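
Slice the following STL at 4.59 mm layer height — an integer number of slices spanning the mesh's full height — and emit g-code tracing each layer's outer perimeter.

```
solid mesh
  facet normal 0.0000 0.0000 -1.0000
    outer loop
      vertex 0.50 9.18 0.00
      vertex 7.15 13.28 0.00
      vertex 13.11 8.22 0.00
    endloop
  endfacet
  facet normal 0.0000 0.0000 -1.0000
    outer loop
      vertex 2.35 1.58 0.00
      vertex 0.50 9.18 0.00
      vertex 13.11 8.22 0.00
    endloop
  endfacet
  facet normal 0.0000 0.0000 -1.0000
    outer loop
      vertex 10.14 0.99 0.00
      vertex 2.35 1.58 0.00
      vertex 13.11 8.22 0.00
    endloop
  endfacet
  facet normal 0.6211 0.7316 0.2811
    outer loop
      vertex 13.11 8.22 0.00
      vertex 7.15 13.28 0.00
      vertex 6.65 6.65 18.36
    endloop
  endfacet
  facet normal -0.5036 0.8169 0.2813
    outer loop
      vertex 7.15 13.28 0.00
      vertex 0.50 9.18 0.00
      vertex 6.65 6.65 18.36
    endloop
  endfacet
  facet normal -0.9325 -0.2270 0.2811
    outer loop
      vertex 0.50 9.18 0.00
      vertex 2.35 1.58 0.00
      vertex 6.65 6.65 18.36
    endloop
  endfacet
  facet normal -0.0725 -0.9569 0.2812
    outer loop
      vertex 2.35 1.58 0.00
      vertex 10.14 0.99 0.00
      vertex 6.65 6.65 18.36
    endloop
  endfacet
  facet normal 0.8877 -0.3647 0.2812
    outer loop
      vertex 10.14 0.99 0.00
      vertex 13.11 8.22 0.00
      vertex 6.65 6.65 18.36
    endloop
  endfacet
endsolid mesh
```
; perimeter-only toolpath
G21 ; units = mm
G90 ; absolute positioning
G28 ; home
; layer 1
G0 Z4.59
G0 X11.49 Y7.83
G1 X7.03 Y11.62
G1 X2.04 Y8.55
G1 X3.43 Y2.85
G1 X9.27 Y2.41
G1 X11.49 Y7.83
; layer 2
G0 Z9.18
G0 X9.88 Y7.44
G1 X6.90 Y9.96
G1 X3.58 Y7.92
G1 X4.50 Y4.12
G1 X8.39 Y3.82
G1 X9.88 Y7.44
; layer 3
G0 Z13.77
G0 X8.27 Y7.04
G1 X6.78 Y8.31
G1 X5.11 Y7.28
G1 X5.58 Y5.38
G1 X7.52 Y5.24
G1 X8.27 Y7.04
M2 ; end

The solid is a regular 5-sided pyramid, base circumscribed radius ≈ 6.65 mm, apex at z ≈ 18.4 mm. Slicing at Δz = 4.59 mm — 4 equal slices spanning the solid's height, so layer i sits at z = i·h/4 — gives 3 non-empty perimeters. Each is a 5-segment closed polygon; G0 lifts to the layer z and rapids to the start vertex, then G1 traces the edges. The cross-section shrinks linearly with z (the slice at the apex is degenerate and omitted).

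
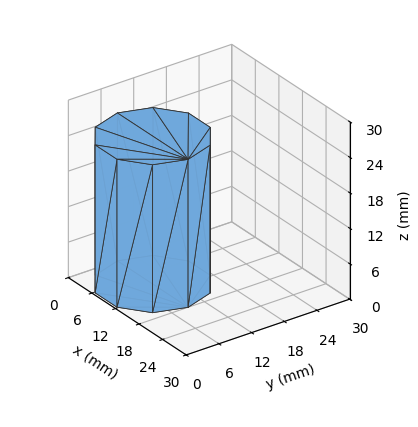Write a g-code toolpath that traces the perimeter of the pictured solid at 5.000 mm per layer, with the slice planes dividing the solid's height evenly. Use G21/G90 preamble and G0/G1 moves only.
Reading the render: the shape is a regular 10-sided prism (a cylinder approximated with 10 flat sides), circumscribed radius ≈ 9 mm, height ≈ 25 mm (dimensions read to the nearest mm from the axis ticks). For the g-code, the solid's height is divided into equal slices at the stated Δz and each level perimeter traced with G1 moves after a G0 lift.

; perimeter-only toolpath
G21 ; units = mm
G90 ; absolute positioning
G28 ; home
; layer 1
G0 Z5.000
G0 X18.000 Y9.000
G1 X16.281 Y14.290
G1 X11.781 Y17.560
G1 X6.219 Y17.560
G1 X1.719 Y14.290
G1 X0.000 Y9.000
G1 X1.719 Y3.710
G1 X6.219 Y0.440
G1 X11.781 Y0.440
G1 X16.281 Y3.710
G1 X18.000 Y9.000
; layer 2
G0 Z10.000
G0 X18.000 Y9.000
G1 X16.281 Y14.290
G1 X11.781 Y17.560
G1 X6.219 Y17.560
G1 X1.719 Y14.290
G1 X0.000 Y9.000
G1 X1.719 Y3.710
G1 X6.219 Y0.440
G1 X11.781 Y0.440
G1 X16.281 Y3.710
G1 X18.000 Y9.000
; layer 3
G0 Z15.000
G0 X18.000 Y9.000
G1 X16.281 Y14.290
G1 X11.781 Y17.560
G1 X6.219 Y17.560
G1 X1.719 Y14.290
G1 X0.000 Y9.000
G1 X1.719 Y3.710
G1 X6.219 Y0.440
G1 X11.781 Y0.440
G1 X16.281 Y3.710
G1 X18.000 Y9.000
; layer 4
G0 Z20.000
G0 X18.000 Y9.000
G1 X16.281 Y14.290
G1 X11.781 Y17.560
G1 X6.219 Y17.560
G1 X1.719 Y14.290
G1 X0.000 Y9.000
G1 X1.719 Y3.710
G1 X6.219 Y0.440
G1 X11.781 Y0.440
G1 X16.281 Y3.710
G1 X18.000 Y9.000
; layer 5
G0 Z25.000
G0 X18.000 Y9.000
G1 X16.281 Y14.290
G1 X11.781 Y17.560
G1 X6.219 Y17.560
G1 X1.719 Y14.290
G1 X0.000 Y9.000
G1 X1.719 Y3.710
G1 X6.219 Y0.440
G1 X11.781 Y0.440
G1 X16.281 Y3.710
G1 X18.000 Y9.000
M2 ; end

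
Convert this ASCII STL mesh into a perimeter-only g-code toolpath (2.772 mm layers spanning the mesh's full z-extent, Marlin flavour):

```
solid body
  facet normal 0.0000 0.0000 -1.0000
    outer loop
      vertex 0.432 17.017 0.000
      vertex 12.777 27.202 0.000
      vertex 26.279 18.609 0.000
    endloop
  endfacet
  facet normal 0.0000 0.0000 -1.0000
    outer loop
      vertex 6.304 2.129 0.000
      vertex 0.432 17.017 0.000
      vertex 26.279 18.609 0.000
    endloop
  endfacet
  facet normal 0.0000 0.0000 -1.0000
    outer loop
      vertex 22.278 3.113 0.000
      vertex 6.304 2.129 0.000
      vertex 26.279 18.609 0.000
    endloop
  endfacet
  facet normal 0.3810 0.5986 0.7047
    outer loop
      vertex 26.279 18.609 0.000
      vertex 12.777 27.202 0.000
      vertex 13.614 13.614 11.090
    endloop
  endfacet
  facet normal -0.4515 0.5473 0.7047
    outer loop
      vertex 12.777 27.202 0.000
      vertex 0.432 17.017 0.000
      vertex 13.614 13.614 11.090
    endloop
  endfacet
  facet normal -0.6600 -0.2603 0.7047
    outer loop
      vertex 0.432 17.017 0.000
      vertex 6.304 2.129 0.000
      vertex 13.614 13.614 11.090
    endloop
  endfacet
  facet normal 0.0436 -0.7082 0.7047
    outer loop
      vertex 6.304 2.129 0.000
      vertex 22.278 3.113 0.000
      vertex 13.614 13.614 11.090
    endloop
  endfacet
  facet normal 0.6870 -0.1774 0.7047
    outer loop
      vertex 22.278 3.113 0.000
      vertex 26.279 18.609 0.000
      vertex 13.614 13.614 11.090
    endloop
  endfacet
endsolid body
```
; perimeter-only toolpath
G21 ; units = mm
G90 ; absolute positioning
G28 ; home
; layer 1
G0 Z2.772
G0 X23.113 Y17.360
G1 X12.986 Y23.805
G1 X3.728 Y16.166
G1 X8.131 Y5.000
G1 X20.112 Y5.738
G1 X23.113 Y17.360
; layer 2
G0 Z5.545
G0 X19.947 Y16.111
G1 X13.195 Y20.408
G1 X7.023 Y15.316
G1 X9.959 Y7.872
G1 X17.946 Y8.364
G1 X19.947 Y16.111
; layer 3
G0 Z8.317
G0 X16.780 Y14.863
G1 X13.405 Y17.011
G1 X10.319 Y14.465
G1 X11.787 Y10.743
G1 X15.780 Y10.989
G1 X16.780 Y14.863
M2 ; end

The solid is a regular 5-sided pyramid, base circumscribed radius ≈ 13.6 mm, apex at z ≈ 11.1 mm. Slicing at Δz = 2.772 mm — 4 equal slices spanning the solid's height, so layer i sits at z = i·h/4 — gives 3 non-empty perimeters. Each is a 5-segment closed polygon; G0 lifts to the layer z and rapids to the start vertex, then G1 traces the edges. The cross-section shrinks linearly with z (the slice at the apex is degenerate and omitted).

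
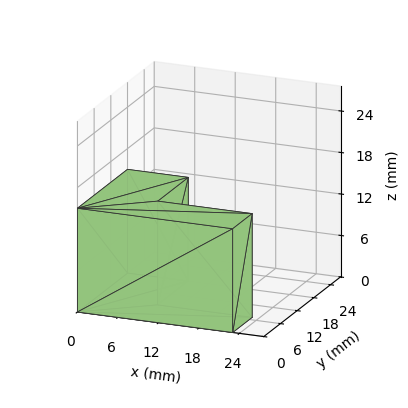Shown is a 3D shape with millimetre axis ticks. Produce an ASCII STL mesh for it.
Reading the render: the shape is an L-shaped prism: outer 23 × 18 mm, arm thicknesses ≈ 7 mm (horizontal) and 9 mm (vertical), extruded 15 mm in z (dimensions read to the nearest mm from the axis ticks). For the STL, each face is triangulated and given an outward normal.

solid part
  facet normal 0.0000 0.0000 -1.0000
    outer loop
      vertex 23.0 7.0 0.0
      vertex 23.0 0.0 0.0
      vertex 0.0 0.0 0.0
    endloop
  endfacet
  facet normal 0.0000 0.0000 -1.0000
    outer loop
      vertex 9.0 7.0 0.0
      vertex 23.0 7.0 0.0
      vertex 0.0 0.0 0.0
    endloop
  endfacet
  facet normal 0.0000 0.0000 -1.0000
    outer loop
      vertex 9.0 18.0 0.0
      vertex 9.0 7.0 0.0
      vertex 0.0 0.0 0.0
    endloop
  endfacet
  facet normal 0.0000 0.0000 -1.0000
    outer loop
      vertex 0.0 18.0 0.0
      vertex 9.0 18.0 0.0
      vertex 0.0 0.0 0.0
    endloop
  endfacet
  facet normal 0.0000 0.0000 1.0000
    outer loop
      vertex 0.0 0.0 15.0
      vertex 23.0 0.0 15.0
      vertex 23.0 7.0 15.0
    endloop
  endfacet
  facet normal 0.0000 0.0000 1.0000
    outer loop
      vertex 0.0 0.0 15.0
      vertex 23.0 7.0 15.0
      vertex 9.0 7.0 15.0
    endloop
  endfacet
  facet normal 0.0000 0.0000 1.0000
    outer loop
      vertex 0.0 0.0 15.0
      vertex 9.0 7.0 15.0
      vertex 9.0 18.0 15.0
    endloop
  endfacet
  facet normal 0.0000 0.0000 1.0000
    outer loop
      vertex 0.0 0.0 15.0
      vertex 9.0 18.0 15.0
      vertex 0.0 18.0 15.0
    endloop
  endfacet
  facet normal 0.0000 -1.0000 0.0000
    outer loop
      vertex 0.0 0.0 0.0
      vertex 23.0 0.0 0.0
      vertex 23.0 0.0 15.0
    endloop
  endfacet
  facet normal 0.0000 -1.0000 0.0000
    outer loop
      vertex 0.0 0.0 0.0
      vertex 23.0 0.0 15.0
      vertex 0.0 0.0 15.0
    endloop
  endfacet
  facet normal 1.0000 0.0000 0.0000
    outer loop
      vertex 23.0 0.0 0.0
      vertex 23.0 7.0 0.0
      vertex 23.0 7.0 15.0
    endloop
  endfacet
  facet normal 1.0000 0.0000 0.0000
    outer loop
      vertex 23.0 0.0 0.0
      vertex 23.0 7.0 15.0
      vertex 23.0 0.0 15.0
    endloop
  endfacet
  facet normal 0.0000 1.0000 0.0000
    outer loop
      vertex 23.0 7.0 0.0
      vertex 9.0 7.0 0.0
      vertex 9.0 7.0 15.0
    endloop
  endfacet
  facet normal 0.0000 1.0000 0.0000
    outer loop
      vertex 23.0 7.0 0.0
      vertex 9.0 7.0 15.0
      vertex 23.0 7.0 15.0
    endloop
  endfacet
  facet normal 1.0000 0.0000 0.0000
    outer loop
      vertex 9.0 7.0 0.0
      vertex 9.0 18.0 0.0
      vertex 9.0 18.0 15.0
    endloop
  endfacet
  facet normal 1.0000 0.0000 0.0000
    outer loop
      vertex 9.0 7.0 0.0
      vertex 9.0 18.0 15.0
      vertex 9.0 7.0 15.0
    endloop
  endfacet
  facet normal 0.0000 1.0000 0.0000
    outer loop
      vertex 9.0 18.0 0.0
      vertex 0.0 18.0 0.0
      vertex 0.0 18.0 15.0
    endloop
  endfacet
  facet normal 0.0000 1.0000 0.0000
    outer loop
      vertex 9.0 18.0 0.0
      vertex 0.0 18.0 15.0
      vertex 9.0 18.0 15.0
    endloop
  endfacet
  facet normal -1.0000 0.0000 0.0000
    outer loop
      vertex 0.0 18.0 0.0
      vertex 0.0 0.0 0.0
      vertex 0.0 0.0 15.0
    endloop
  endfacet
  facet normal -1.0000 0.0000 0.0000
    outer loop
      vertex 0.0 18.0 0.0
      vertex 0.0 0.0 15.0
      vertex 0.0 18.0 15.0
    endloop
  endfacet
endsolid part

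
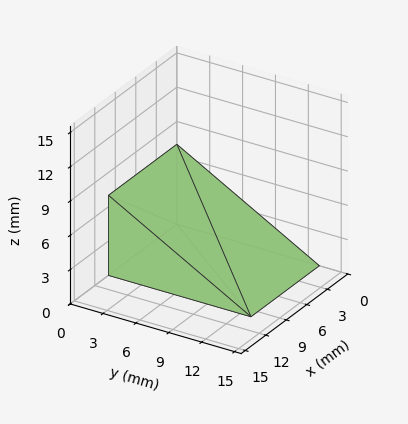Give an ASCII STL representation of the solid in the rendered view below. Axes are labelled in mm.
Reading the render: the shape is a wedge (ramp): 10 × 13 mm base, rising to 7 mm along the y=0 edge and sloping linearly to z=0 at y=13 (dimensions read to the nearest mm from the axis ticks). For the STL, each face is triangulated and given an outward normal.

solid part
  facet normal 0.0000 0.0000 -1.0000
    outer loop
      vertex 10.000 13.000 0.000
      vertex 10.000 0.000 0.000
      vertex 0.000 0.000 0.000
    endloop
  endfacet
  facet normal 0.0000 0.0000 -1.0000
    outer loop
      vertex 0.000 13.000 0.000
      vertex 10.000 13.000 0.000
      vertex 0.000 0.000 0.000
    endloop
  endfacet
  facet normal 0.0000 -1.0000 0.0000
    outer loop
      vertex 0.000 0.000 0.000
      vertex 10.000 0.000 0.000
      vertex 10.000 0.000 7.000
    endloop
  endfacet
  facet normal 0.0000 -1.0000 0.0000
    outer loop
      vertex 0.000 0.000 0.000
      vertex 10.000 0.000 7.000
      vertex 0.000 0.000 7.000
    endloop
  endfacet
  facet normal 0.0000 0.4741 0.8805
    outer loop
      vertex 0.000 0.000 7.000
      vertex 10.000 0.000 7.000
      vertex 10.000 13.000 0.000
    endloop
  endfacet
  facet normal 0.0000 0.4741 0.8805
    outer loop
      vertex 0.000 0.000 7.000
      vertex 10.000 13.000 0.000
      vertex 0.000 13.000 0.000
    endloop
  endfacet
  facet normal -1.0000 0.0000 0.0000
    outer loop
      vertex 0.000 0.000 7.000
      vertex 0.000 13.000 0.000
      vertex 0.000 0.000 0.000
    endloop
  endfacet
  facet normal 1.0000 0.0000 0.0000
    outer loop
      vertex 10.000 0.000 0.000
      vertex 10.000 13.000 0.000
      vertex 10.000 0.000 7.000
    endloop
  endfacet
endsolid part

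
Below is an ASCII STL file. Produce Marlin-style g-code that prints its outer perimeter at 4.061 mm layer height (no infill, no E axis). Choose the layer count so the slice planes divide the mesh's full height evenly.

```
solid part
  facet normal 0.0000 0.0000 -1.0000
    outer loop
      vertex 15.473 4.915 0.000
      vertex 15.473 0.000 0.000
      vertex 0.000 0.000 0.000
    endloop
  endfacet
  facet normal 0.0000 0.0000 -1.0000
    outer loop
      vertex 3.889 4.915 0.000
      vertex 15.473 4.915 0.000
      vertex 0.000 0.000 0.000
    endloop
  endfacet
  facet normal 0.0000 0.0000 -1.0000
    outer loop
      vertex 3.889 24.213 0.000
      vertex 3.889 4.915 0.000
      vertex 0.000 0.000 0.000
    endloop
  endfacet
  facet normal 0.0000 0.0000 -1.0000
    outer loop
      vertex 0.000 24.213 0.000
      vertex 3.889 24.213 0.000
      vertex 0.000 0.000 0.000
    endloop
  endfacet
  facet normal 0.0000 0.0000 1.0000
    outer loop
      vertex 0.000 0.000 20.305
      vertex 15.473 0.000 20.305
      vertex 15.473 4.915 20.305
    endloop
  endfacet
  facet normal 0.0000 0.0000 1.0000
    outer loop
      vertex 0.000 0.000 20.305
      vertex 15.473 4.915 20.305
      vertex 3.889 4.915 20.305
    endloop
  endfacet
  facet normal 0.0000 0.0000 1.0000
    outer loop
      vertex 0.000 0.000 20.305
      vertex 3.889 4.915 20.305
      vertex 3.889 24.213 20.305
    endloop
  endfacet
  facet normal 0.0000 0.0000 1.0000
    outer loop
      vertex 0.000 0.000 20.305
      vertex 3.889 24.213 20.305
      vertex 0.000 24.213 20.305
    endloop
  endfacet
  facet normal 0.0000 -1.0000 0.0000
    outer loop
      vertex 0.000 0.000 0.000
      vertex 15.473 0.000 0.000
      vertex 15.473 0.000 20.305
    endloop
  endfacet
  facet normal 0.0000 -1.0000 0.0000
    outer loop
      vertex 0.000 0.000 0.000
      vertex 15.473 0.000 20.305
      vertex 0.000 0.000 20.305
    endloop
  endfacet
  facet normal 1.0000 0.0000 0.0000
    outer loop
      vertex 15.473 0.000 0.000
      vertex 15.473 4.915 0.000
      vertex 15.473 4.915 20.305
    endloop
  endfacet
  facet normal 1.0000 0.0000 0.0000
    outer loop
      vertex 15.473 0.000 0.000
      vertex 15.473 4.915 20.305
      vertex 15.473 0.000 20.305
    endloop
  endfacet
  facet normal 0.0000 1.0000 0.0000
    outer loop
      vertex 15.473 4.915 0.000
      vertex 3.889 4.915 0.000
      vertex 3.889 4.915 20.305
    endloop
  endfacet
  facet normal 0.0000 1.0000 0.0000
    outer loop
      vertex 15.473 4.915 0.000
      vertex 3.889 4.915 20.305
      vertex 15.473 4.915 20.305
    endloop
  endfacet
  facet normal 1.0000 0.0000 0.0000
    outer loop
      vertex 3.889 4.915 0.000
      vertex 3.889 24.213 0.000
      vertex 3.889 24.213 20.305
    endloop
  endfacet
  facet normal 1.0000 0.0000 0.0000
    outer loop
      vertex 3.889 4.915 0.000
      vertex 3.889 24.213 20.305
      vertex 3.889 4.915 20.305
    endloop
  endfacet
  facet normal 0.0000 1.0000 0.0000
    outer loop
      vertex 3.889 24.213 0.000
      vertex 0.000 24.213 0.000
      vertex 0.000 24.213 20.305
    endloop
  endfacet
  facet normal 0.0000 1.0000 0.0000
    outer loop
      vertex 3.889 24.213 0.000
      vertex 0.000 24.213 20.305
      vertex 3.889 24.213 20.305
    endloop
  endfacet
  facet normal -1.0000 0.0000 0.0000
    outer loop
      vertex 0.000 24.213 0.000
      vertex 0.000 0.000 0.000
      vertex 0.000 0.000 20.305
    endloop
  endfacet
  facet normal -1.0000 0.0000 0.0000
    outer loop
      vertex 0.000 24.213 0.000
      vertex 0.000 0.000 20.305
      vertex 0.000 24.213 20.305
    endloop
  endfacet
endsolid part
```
; perimeter-only toolpath
G21 ; units = mm
G90 ; absolute positioning
G28 ; home
; layer 1
G0 Z4.061
G0 X0.000 Y0.000
G1 X15.473 Y0.000
G1 X15.473 Y4.915
G1 X3.889 Y4.915
G1 X3.889 Y24.213
G1 X0.000 Y24.213
G1 X0.000 Y0.000
; layer 2
G0 Z8.122
G0 X0.000 Y0.000
G1 X15.473 Y0.000
G1 X15.473 Y4.915
G1 X3.889 Y4.915
G1 X3.889 Y24.213
G1 X0.000 Y24.213
G1 X0.000 Y0.000
; layer 3
G0 Z12.183
G0 X0.000 Y0.000
G1 X15.473 Y0.000
G1 X15.473 Y4.915
G1 X3.889 Y4.915
G1 X3.889 Y24.213
G1 X0.000 Y24.213
G1 X0.000 Y0.000
; layer 4
G0 Z16.244
G0 X0.000 Y0.000
G1 X15.473 Y0.000
G1 X15.473 Y4.915
G1 X3.889 Y4.915
G1 X3.889 Y24.213
G1 X0.000 Y24.213
G1 X0.000 Y0.000
; layer 5
G0 Z20.305
G0 X0.000 Y0.000
G1 X15.473 Y0.000
G1 X15.473 Y4.915
G1 X3.889 Y4.915
G1 X3.889 Y24.213
G1 X0.000 Y24.213
G1 X0.000 Y0.000
M2 ; end

The solid is an L-shaped prism: outer 15.5 × 24.2 mm, arm thicknesses ≈ 4.92 mm (horizontal) and 3.89 mm (vertical), extruded 20.3 mm in z. Slicing at Δz = 4.061 mm — 5 equal slices spanning the solid's height, so layer i sits at z = i·h/5 — gives 5 non-empty perimeters. Each is a 6-segment closed polygon; G0 lifts to the layer z and rapids to the start vertex, then G1 traces the edges.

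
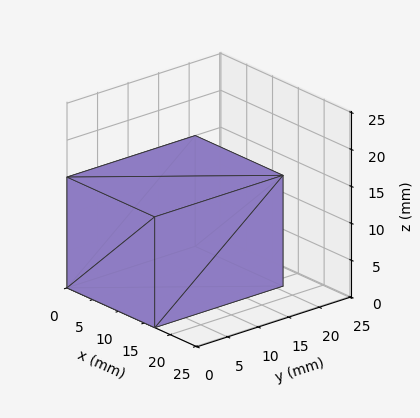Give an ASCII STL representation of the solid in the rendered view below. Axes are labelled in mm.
Reading the render: the shape is a rectangular box, roughly 17 × 21 mm footprint and 15 mm tall (dimensions read to the nearest mm from the axis ticks). For the STL, each face is triangulated and given an outward normal.

solid part
  facet normal 0.0000 0.0000 -1.0000
    outer loop
      vertex 17.000 21.000 0.000
      vertex 17.000 0.000 0.000
      vertex 0.000 0.000 0.000
    endloop
  endfacet
  facet normal 0.0000 0.0000 -1.0000
    outer loop
      vertex 0.000 21.000 0.000
      vertex 17.000 21.000 0.000
      vertex 0.000 0.000 0.000
    endloop
  endfacet
  facet normal 0.0000 0.0000 1.0000
    outer loop
      vertex 0.000 0.000 15.000
      vertex 17.000 0.000 15.000
      vertex 17.000 21.000 15.000
    endloop
  endfacet
  facet normal 0.0000 0.0000 1.0000
    outer loop
      vertex 0.000 0.000 15.000
      vertex 17.000 21.000 15.000
      vertex 0.000 21.000 15.000
    endloop
  endfacet
  facet normal 0.0000 -1.0000 0.0000
    outer loop
      vertex 0.000 0.000 0.000
      vertex 17.000 0.000 0.000
      vertex 17.000 0.000 15.000
    endloop
  endfacet
  facet normal 0.0000 -1.0000 0.0000
    outer loop
      vertex 0.000 0.000 0.000
      vertex 17.000 0.000 15.000
      vertex 0.000 0.000 15.000
    endloop
  endfacet
  facet normal 0.0000 1.0000 0.0000
    outer loop
      vertex 17.000 21.000 15.000
      vertex 17.000 21.000 0.000
      vertex 0.000 21.000 0.000
    endloop
  endfacet
  facet normal 0.0000 1.0000 0.0000
    outer loop
      vertex 0.000 21.000 15.000
      vertex 17.000 21.000 15.000
      vertex 0.000 21.000 0.000
    endloop
  endfacet
  facet normal -1.0000 0.0000 0.0000
    outer loop
      vertex 0.000 21.000 15.000
      vertex 0.000 21.000 0.000
      vertex 0.000 0.000 0.000
    endloop
  endfacet
  facet normal -1.0000 0.0000 0.0000
    outer loop
      vertex 0.000 0.000 15.000
      vertex 0.000 21.000 15.000
      vertex 0.000 0.000 0.000
    endloop
  endfacet
  facet normal 1.0000 0.0000 0.0000
    outer loop
      vertex 17.000 0.000 0.000
      vertex 17.000 21.000 0.000
      vertex 17.000 21.000 15.000
    endloop
  endfacet
  facet normal 1.0000 0.0000 0.0000
    outer loop
      vertex 17.000 0.000 0.000
      vertex 17.000 21.000 15.000
      vertex 17.000 0.000 15.000
    endloop
  endfacet
endsolid part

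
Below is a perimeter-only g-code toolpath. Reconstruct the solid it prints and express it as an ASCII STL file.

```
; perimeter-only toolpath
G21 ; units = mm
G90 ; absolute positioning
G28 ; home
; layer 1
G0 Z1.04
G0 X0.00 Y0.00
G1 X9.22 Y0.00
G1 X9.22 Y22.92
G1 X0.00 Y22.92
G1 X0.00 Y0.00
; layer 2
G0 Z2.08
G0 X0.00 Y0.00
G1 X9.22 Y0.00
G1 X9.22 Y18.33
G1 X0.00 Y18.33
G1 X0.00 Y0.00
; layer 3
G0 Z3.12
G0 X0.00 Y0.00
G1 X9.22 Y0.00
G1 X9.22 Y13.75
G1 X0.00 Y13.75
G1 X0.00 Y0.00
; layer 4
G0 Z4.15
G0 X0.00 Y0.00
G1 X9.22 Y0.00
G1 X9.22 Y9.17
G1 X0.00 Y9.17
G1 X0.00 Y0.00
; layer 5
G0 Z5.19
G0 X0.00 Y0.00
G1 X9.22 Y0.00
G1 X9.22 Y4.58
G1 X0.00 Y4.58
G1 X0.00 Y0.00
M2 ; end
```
solid part
  facet normal 0.0000 0.0000 -1.0000
    outer loop
      vertex 9.22 27.50 0.00
      vertex 9.22 0.00 0.00
      vertex 0.00 0.00 0.00
    endloop
  endfacet
  facet normal 0.0000 0.0000 -1.0000
    outer loop
      vertex 0.00 27.50 0.00
      vertex 9.22 27.50 0.00
      vertex 0.00 0.00 0.00
    endloop
  endfacet
  facet normal 0.0000 -1.0000 0.0000
    outer loop
      vertex 0.00 0.00 0.00
      vertex 9.22 0.00 0.00
      vertex 9.22 0.00 6.23
    endloop
  endfacet
  facet normal 0.0000 -1.0000 0.0000
    outer loop
      vertex 0.00 0.00 0.00
      vertex 9.22 0.00 6.23
      vertex 0.00 0.00 6.23
    endloop
  endfacet
  facet normal 0.0000 0.2209 0.9753
    outer loop
      vertex 0.00 0.00 6.23
      vertex 9.22 0.00 6.23
      vertex 9.22 27.50 0.00
    endloop
  endfacet
  facet normal 0.0000 0.2209 0.9753
    outer loop
      vertex 0.00 0.00 6.23
      vertex 9.22 27.50 0.00
      vertex 0.00 27.50 0.00
    endloop
  endfacet
  facet normal -1.0000 0.0000 0.0000
    outer loop
      vertex 0.00 0.00 6.23
      vertex 0.00 27.50 0.00
      vertex 0.00 0.00 0.00
    endloop
  endfacet
  facet normal 1.0000 0.0000 0.0000
    outer loop
      vertex 9.22 0.00 0.00
      vertex 9.22 27.50 0.00
      vertex 9.22 0.00 6.23
    endloop
  endfacet
endsolid part

The G0 Z moves step by Δz≈1.04 mm. The G1 loops shrink linearly with z, so the solid tapers from its base footprint up to z≈6.23. Closing with a flat bottom cap and the tapered top and triangulating gives 8 facets — a wedge (ramp): 9.22 × 27.5 mm base, rising to 6.23 mm along the y=0 edge and sloping linearly to z=0 at y=27.5.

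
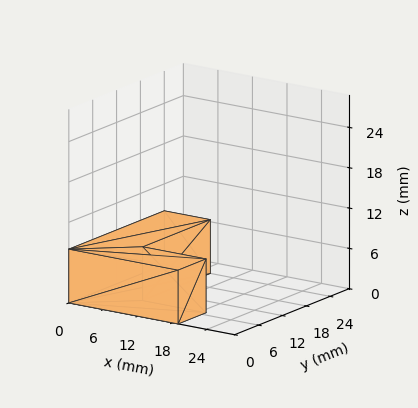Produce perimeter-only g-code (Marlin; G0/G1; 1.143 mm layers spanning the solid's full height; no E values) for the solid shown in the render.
Reading the render: the shape is an L-shaped prism: outer 19 × 24 mm, arm thicknesses ≈ 7 mm (horizontal) and 8 mm (vertical), extruded 8 mm in z (dimensions read to the nearest mm from the axis ticks). For the g-code, the solid's height is divided into equal slices at the stated Δz and each level perimeter traced with G1 moves after a G0 lift.

; perimeter-only toolpath
G21 ; units = mm
G90 ; absolute positioning
G28 ; home
; layer 1
G0 Z1.143
G0 X0.000 Y0.000
G1 X19.000 Y0.000
G1 X19.000 Y7.000
G1 X8.000 Y7.000
G1 X8.000 Y24.000
G1 X0.000 Y24.000
G1 X0.000 Y0.000
; layer 2
G0 Z2.286
G0 X0.000 Y0.000
G1 X19.000 Y0.000
G1 X19.000 Y7.000
G1 X8.000 Y7.000
G1 X8.000 Y24.000
G1 X0.000 Y24.000
G1 X0.000 Y0.000
; layer 3
G0 Z3.429
G0 X0.000 Y0.000
G1 X19.000 Y0.000
G1 X19.000 Y7.000
G1 X8.000 Y7.000
G1 X8.000 Y24.000
G1 X0.000 Y24.000
G1 X0.000 Y0.000
; layer 4
G0 Z4.571
G0 X0.000 Y0.000
G1 X19.000 Y0.000
G1 X19.000 Y7.000
G1 X8.000 Y7.000
G1 X8.000 Y24.000
G1 X0.000 Y24.000
G1 X0.000 Y0.000
; layer 5
G0 Z5.714
G0 X0.000 Y0.000
G1 X19.000 Y0.000
G1 X19.000 Y7.000
G1 X8.000 Y7.000
G1 X8.000 Y24.000
G1 X0.000 Y24.000
G1 X0.000 Y0.000
; layer 6
G0 Z6.857
G0 X0.000 Y0.000
G1 X19.000 Y0.000
G1 X19.000 Y7.000
G1 X8.000 Y7.000
G1 X8.000 Y24.000
G1 X0.000 Y24.000
G1 X0.000 Y0.000
; layer 7
G0 Z8.000
G0 X0.000 Y0.000
G1 X19.000 Y0.000
G1 X19.000 Y7.000
G1 X8.000 Y7.000
G1 X8.000 Y24.000
G1 X0.000 Y24.000
G1 X0.000 Y0.000
M2 ; end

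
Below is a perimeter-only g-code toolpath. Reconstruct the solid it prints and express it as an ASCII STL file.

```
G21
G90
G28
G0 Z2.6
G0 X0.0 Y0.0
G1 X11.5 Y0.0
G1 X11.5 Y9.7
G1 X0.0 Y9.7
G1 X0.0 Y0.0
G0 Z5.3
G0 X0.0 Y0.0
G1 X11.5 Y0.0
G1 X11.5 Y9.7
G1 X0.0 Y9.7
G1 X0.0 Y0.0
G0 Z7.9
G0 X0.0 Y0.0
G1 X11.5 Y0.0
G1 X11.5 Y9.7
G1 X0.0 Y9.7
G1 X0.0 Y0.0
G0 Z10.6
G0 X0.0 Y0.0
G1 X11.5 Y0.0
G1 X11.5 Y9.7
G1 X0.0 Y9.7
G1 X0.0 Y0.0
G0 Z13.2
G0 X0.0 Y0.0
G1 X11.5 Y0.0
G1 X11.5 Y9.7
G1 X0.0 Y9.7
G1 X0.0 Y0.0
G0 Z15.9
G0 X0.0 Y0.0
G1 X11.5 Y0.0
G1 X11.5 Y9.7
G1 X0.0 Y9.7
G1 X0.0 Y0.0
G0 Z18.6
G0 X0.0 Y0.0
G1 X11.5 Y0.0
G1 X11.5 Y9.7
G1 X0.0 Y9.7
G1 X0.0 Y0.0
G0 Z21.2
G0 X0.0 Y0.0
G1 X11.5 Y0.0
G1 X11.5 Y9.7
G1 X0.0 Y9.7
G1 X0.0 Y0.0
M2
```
solid part
  facet normal 0.0000 0.0000 -1.0000
    outer loop
      vertex 11.5 9.7 0.0
      vertex 11.5 0.0 0.0
      vertex 0.0 0.0 0.0
    endloop
  endfacet
  facet normal 0.0000 0.0000 -1.0000
    outer loop
      vertex 0.0 9.7 0.0
      vertex 11.5 9.7 0.0
      vertex 0.0 0.0 0.0
    endloop
  endfacet
  facet normal 0.0000 0.0000 1.0000
    outer loop
      vertex 0.0 0.0 21.2
      vertex 11.5 0.0 21.2
      vertex 11.5 9.7 21.2
    endloop
  endfacet
  facet normal 0.0000 0.0000 1.0000
    outer loop
      vertex 0.0 0.0 21.2
      vertex 11.5 9.7 21.2
      vertex 0.0 9.7 21.2
    endloop
  endfacet
  facet normal 0.0000 -1.0000 0.0000
    outer loop
      vertex 0.0 0.0 0.0
      vertex 11.5 0.0 0.0
      vertex 11.5 0.0 21.2
    endloop
  endfacet
  facet normal 0.0000 -1.0000 0.0000
    outer loop
      vertex 0.0 0.0 0.0
      vertex 11.5 0.0 21.2
      vertex 0.0 0.0 21.2
    endloop
  endfacet
  facet normal 0.0000 1.0000 0.0000
    outer loop
      vertex 11.5 9.7 21.2
      vertex 11.5 9.7 0.0
      vertex 0.0 9.7 0.0
    endloop
  endfacet
  facet normal 0.0000 1.0000 0.0000
    outer loop
      vertex 0.0 9.7 21.2
      vertex 11.5 9.7 21.2
      vertex 0.0 9.7 0.0
    endloop
  endfacet
  facet normal -1.0000 0.0000 0.0000
    outer loop
      vertex 0.0 9.7 21.2
      vertex 0.0 9.7 0.0
      vertex 0.0 0.0 0.0
    endloop
  endfacet
  facet normal -1.0000 0.0000 0.0000
    outer loop
      vertex 0.0 0.0 21.2
      vertex 0.0 9.7 21.2
      vertex 0.0 0.0 0.0
    endloop
  endfacet
  facet normal 1.0000 0.0000 0.0000
    outer loop
      vertex 11.5 0.0 0.0
      vertex 11.5 9.7 0.0
      vertex 11.5 9.7 21.2
    endloop
  endfacet
  facet normal 1.0000 0.0000 0.0000
    outer loop
      vertex 11.5 0.0 0.0
      vertex 11.5 9.7 21.2
      vertex 11.5 0.0 21.2
    endloop
  endfacet
endsolid part

The G0 Z moves step by Δz≈2.6 mm. Every layer's G1 loop is the same polygon, so the solid is a straight extrusion of it from z=0 to z≈21.2. Closing with flat bottom and top caps and triangulating gives 12 facets — a rectangular box, roughly 11.5 × 9.7 mm footprint and 21.2 mm tall.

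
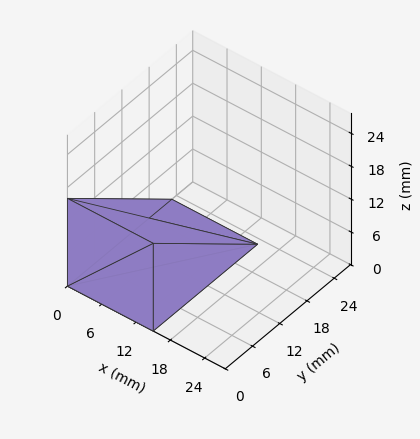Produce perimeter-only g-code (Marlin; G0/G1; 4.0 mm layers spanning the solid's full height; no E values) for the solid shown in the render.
Reading the render: the shape is a wedge (ramp): 15 × 23 mm base, rising to 16 mm along the y=0 edge and sloping linearly to z=0 at y=23 (dimensions read to the nearest mm from the axis ticks). For the g-code, the solid's height is divided into equal slices at the stated Δz and each level perimeter traced with G1 moves after a G0 lift.

; perimeter-only toolpath
G21 ; units = mm
G90 ; absolute positioning
G28 ; home
; layer 1
G0 Z4.0
G0 X0.0 Y0.0
G1 X15.0 Y0.0
G1 X15.0 Y17.2
G1 X0.0 Y17.2
G1 X0.0 Y0.0
; layer 2
G0 Z8.0
G0 X0.0 Y0.0
G1 X15.0 Y0.0
G1 X15.0 Y11.5
G1 X0.0 Y11.5
G1 X0.0 Y0.0
; layer 3
G0 Z12.0
G0 X0.0 Y0.0
G1 X15.0 Y0.0
G1 X15.0 Y5.8
G1 X0.0 Y5.8
G1 X0.0 Y0.0
M2 ; end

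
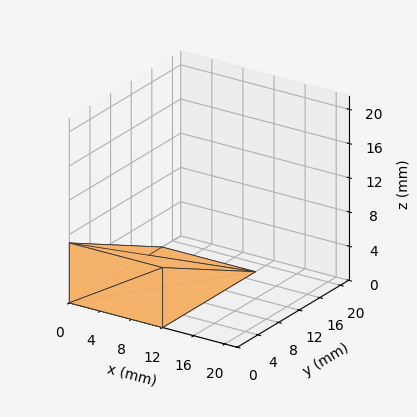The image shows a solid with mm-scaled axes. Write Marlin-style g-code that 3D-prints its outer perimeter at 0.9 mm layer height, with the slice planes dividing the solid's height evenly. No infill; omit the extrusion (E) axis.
Reading the render: the shape is a wedge (ramp): 12 × 18 mm base, rising to 7 mm along the y=0 edge and sloping linearly to z=0 at y=18 (dimensions read to the nearest mm from the axis ticks). For the g-code, the solid's height is divided into equal slices at the stated Δz and each level perimeter traced with G1 moves after a G0 lift.

; perimeter-only toolpath
G21 ; units = mm
G90 ; absolute positioning
G28 ; home
; layer 1
G0 Z0.9
G0 X0.0 Y0.0
G1 X12.0 Y0.0
G1 X12.0 Y15.8
G1 X0.0 Y15.8
G1 X0.0 Y0.0
; layer 2
G0 Z1.8
G0 X0.0 Y0.0
G1 X12.0 Y0.0
G1 X12.0 Y13.5
G1 X0.0 Y13.5
G1 X0.0 Y0.0
; layer 3
G0 Z2.6
G0 X0.0 Y0.0
G1 X12.0 Y0.0
G1 X12.0 Y11.2
G1 X0.0 Y11.2
G1 X0.0 Y0.0
; layer 4
G0 Z3.5
G0 X0.0 Y0.0
G1 X12.0 Y0.0
G1 X12.0 Y9.0
G1 X0.0 Y9.0
G1 X0.0 Y0.0
; layer 5
G0 Z4.4
G0 X0.0 Y0.0
G1 X12.0 Y0.0
G1 X12.0 Y6.8
G1 X0.0 Y6.8
G1 X0.0 Y0.0
; layer 6
G0 Z5.2
G0 X0.0 Y0.0
G1 X12.0 Y0.0
G1 X12.0 Y4.5
G1 X0.0 Y4.5
G1 X0.0 Y0.0
; layer 7
G0 Z6.1
G0 X0.0 Y0.0
G1 X12.0 Y0.0
G1 X12.0 Y2.2
G1 X0.0 Y2.2
G1 X0.0 Y0.0
M2 ; end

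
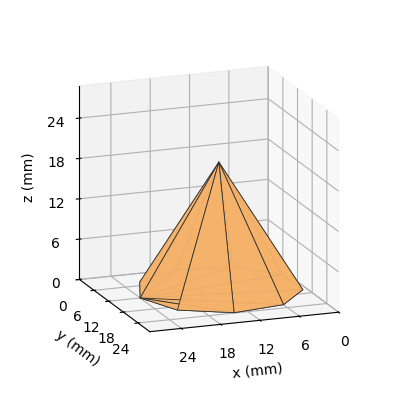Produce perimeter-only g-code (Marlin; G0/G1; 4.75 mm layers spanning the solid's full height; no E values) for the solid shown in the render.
Reading the render: the shape is a regular 9-sided pyramid, base circumscribed radius ≈ 12 mm, apex at z ≈ 19 mm (dimensions read to the nearest mm from the axis ticks). For the g-code, the solid's height is divided into equal slices at the stated Δz and each level perimeter traced with G1 moves after a G0 lift.

; perimeter-only toolpath
G21 ; units = mm
G90 ; absolute positioning
G28 ; home
; layer 1
G0 Z4.75
G0 X21.00 Y12.00
G1 X18.89 Y17.78
G1 X13.56 Y20.87
G1 X7.50 Y19.79
G1 X3.54 Y15.08
G1 X3.54 Y8.93
G1 X7.50 Y4.21
G1 X13.56 Y3.13
G1 X18.89 Y6.22
G1 X21.00 Y12.00
; layer 2
G0 Z9.50
G0 X18.00 Y12.00
G1 X16.59 Y15.86
G1 X13.04 Y17.91
G1 X9.00 Y17.20
G1 X6.36 Y14.05
G1 X6.36 Y9.95
G1 X9.00 Y6.80
G1 X13.04 Y6.09
G1 X16.59 Y8.14
G1 X18.00 Y12.00
; layer 3
G0 Z14.25
G0 X15.00 Y12.00
G1 X14.30 Y13.93
G1 X12.52 Y14.96
G1 X10.50 Y14.60
G1 X9.18 Y13.03
G1 X9.18 Y10.97
G1 X10.50 Y9.40
G1 X12.52 Y9.04
G1 X14.30 Y10.07
G1 X15.00 Y12.00
M2 ; end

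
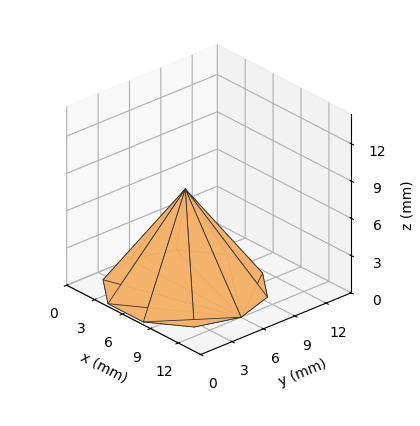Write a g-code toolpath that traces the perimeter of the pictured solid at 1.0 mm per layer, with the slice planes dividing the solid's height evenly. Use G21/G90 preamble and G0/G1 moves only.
Reading the render: the shape is a regular 10-sided pyramid, base circumscribed radius ≈ 6 mm, apex at z ≈ 8 mm (dimensions read to the nearest mm from the axis ticks). For the g-code, the solid's height is divided into equal slices at the stated Δz and each level perimeter traced with G1 moves after a G0 lift.

; perimeter-only toolpath
G21 ; units = mm
G90 ; absolute positioning
G28 ; home
; layer 1
G0 Z1.0
G0 X11.2 Y6.0
G1 X10.3 Y9.1
G1 X7.7 Y11.0
G1 X4.3 Y11.0
G1 X1.7 Y9.1
G1 X0.8 Y6.0
G1 X1.7 Y2.9
G1 X4.3 Y1.0
G1 X7.7 Y1.0
G1 X10.3 Y2.9
G1 X11.2 Y6.0
; layer 2
G0 Z2.0
G0 X10.5 Y6.0
G1 X9.7 Y8.6
G1 X7.4 Y10.3
G1 X4.6 Y10.3
G1 X2.3 Y8.6
G1 X1.5 Y6.0
G1 X2.3 Y3.4
G1 X4.6 Y1.7
G1 X7.4 Y1.7
G1 X9.7 Y3.4
G1 X10.5 Y6.0
; layer 3
G0 Z3.0
G0 X9.8 Y6.0
G1 X9.1 Y8.2
G1 X7.2 Y9.6
G1 X4.8 Y9.6
G1 X2.9 Y8.2
G1 X2.2 Y6.0
G1 X2.9 Y3.8
G1 X4.8 Y2.4
G1 X7.2 Y2.4
G1 X9.1 Y3.8
G1 X9.8 Y6.0
; layer 4
G0 Z4.0
G0 X9.0 Y6.0
G1 X8.4 Y7.8
G1 X7.0 Y8.8
G1 X5.0 Y8.8
G1 X3.5 Y7.8
G1 X3.0 Y6.0
G1 X3.5 Y4.2
G1 X5.0 Y3.1
G1 X7.0 Y3.1
G1 X8.4 Y4.2
G1 X9.0 Y6.0
; layer 5
G0 Z5.0
G0 X8.2 Y6.0
G1 X7.8 Y7.3
G1 X6.7 Y8.1
G1 X5.3 Y8.1
G1 X4.2 Y7.3
G1 X3.8 Y6.0
G1 X4.2 Y4.7
G1 X5.3 Y3.9
G1 X6.7 Y3.9
G1 X7.8 Y4.7
G1 X8.2 Y6.0
; layer 6
G0 Z6.0
G0 X7.5 Y6.0
G1 X7.2 Y6.9
G1 X6.5 Y7.4
G1 X5.5 Y7.4
G1 X4.8 Y6.9
G1 X4.5 Y6.0
G1 X4.8 Y5.1
G1 X5.5 Y4.6
G1 X6.5 Y4.6
G1 X7.2 Y5.1
G1 X7.5 Y6.0
; layer 7
G0 Z7.0
G0 X6.8 Y6.0
G1 X6.6 Y6.4
G1 X6.2 Y6.7
G1 X5.8 Y6.7
G1 X5.4 Y6.4
G1 X5.2 Y6.0
G1 X5.4 Y5.6
G1 X5.8 Y5.3
G1 X6.2 Y5.3
G1 X6.6 Y5.6
G1 X6.8 Y6.0
M2 ; end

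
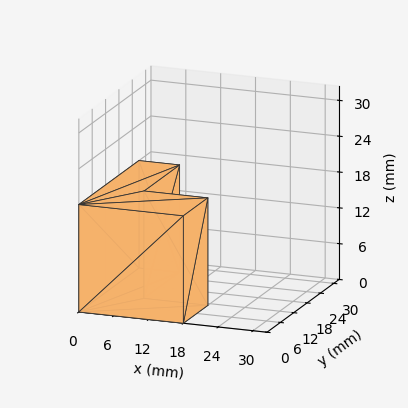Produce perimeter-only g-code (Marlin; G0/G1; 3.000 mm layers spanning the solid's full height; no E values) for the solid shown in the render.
Reading the render: the shape is an L-shaped prism: outer 18 × 27 mm, arm thicknesses ≈ 11 mm (horizontal) and 7 mm (vertical), extruded 18 mm in z (dimensions read to the nearest mm from the axis ticks). For the g-code, the solid's height is divided into equal slices at the stated Δz and each level perimeter traced with G1 moves after a G0 lift.

; perimeter-only toolpath
G21 ; units = mm
G90 ; absolute positioning
G28 ; home
; layer 1
G0 Z3.000
G0 X0.000 Y0.000
G1 X18.000 Y0.000
G1 X18.000 Y11.000
G1 X7.000 Y11.000
G1 X7.000 Y27.000
G1 X0.000 Y27.000
G1 X0.000 Y0.000
; layer 2
G0 Z6.000
G0 X0.000 Y0.000
G1 X18.000 Y0.000
G1 X18.000 Y11.000
G1 X7.000 Y11.000
G1 X7.000 Y27.000
G1 X0.000 Y27.000
G1 X0.000 Y0.000
; layer 3
G0 Z9.000
G0 X0.000 Y0.000
G1 X18.000 Y0.000
G1 X18.000 Y11.000
G1 X7.000 Y11.000
G1 X7.000 Y27.000
G1 X0.000 Y27.000
G1 X0.000 Y0.000
; layer 4
G0 Z12.000
G0 X0.000 Y0.000
G1 X18.000 Y0.000
G1 X18.000 Y11.000
G1 X7.000 Y11.000
G1 X7.000 Y27.000
G1 X0.000 Y27.000
G1 X0.000 Y0.000
; layer 5
G0 Z15.000
G0 X0.000 Y0.000
G1 X18.000 Y0.000
G1 X18.000 Y11.000
G1 X7.000 Y11.000
G1 X7.000 Y27.000
G1 X0.000 Y27.000
G1 X0.000 Y0.000
; layer 6
G0 Z18.000
G0 X0.000 Y0.000
G1 X18.000 Y0.000
G1 X18.000 Y11.000
G1 X7.000 Y11.000
G1 X7.000 Y27.000
G1 X0.000 Y27.000
G1 X0.000 Y0.000
M2 ; end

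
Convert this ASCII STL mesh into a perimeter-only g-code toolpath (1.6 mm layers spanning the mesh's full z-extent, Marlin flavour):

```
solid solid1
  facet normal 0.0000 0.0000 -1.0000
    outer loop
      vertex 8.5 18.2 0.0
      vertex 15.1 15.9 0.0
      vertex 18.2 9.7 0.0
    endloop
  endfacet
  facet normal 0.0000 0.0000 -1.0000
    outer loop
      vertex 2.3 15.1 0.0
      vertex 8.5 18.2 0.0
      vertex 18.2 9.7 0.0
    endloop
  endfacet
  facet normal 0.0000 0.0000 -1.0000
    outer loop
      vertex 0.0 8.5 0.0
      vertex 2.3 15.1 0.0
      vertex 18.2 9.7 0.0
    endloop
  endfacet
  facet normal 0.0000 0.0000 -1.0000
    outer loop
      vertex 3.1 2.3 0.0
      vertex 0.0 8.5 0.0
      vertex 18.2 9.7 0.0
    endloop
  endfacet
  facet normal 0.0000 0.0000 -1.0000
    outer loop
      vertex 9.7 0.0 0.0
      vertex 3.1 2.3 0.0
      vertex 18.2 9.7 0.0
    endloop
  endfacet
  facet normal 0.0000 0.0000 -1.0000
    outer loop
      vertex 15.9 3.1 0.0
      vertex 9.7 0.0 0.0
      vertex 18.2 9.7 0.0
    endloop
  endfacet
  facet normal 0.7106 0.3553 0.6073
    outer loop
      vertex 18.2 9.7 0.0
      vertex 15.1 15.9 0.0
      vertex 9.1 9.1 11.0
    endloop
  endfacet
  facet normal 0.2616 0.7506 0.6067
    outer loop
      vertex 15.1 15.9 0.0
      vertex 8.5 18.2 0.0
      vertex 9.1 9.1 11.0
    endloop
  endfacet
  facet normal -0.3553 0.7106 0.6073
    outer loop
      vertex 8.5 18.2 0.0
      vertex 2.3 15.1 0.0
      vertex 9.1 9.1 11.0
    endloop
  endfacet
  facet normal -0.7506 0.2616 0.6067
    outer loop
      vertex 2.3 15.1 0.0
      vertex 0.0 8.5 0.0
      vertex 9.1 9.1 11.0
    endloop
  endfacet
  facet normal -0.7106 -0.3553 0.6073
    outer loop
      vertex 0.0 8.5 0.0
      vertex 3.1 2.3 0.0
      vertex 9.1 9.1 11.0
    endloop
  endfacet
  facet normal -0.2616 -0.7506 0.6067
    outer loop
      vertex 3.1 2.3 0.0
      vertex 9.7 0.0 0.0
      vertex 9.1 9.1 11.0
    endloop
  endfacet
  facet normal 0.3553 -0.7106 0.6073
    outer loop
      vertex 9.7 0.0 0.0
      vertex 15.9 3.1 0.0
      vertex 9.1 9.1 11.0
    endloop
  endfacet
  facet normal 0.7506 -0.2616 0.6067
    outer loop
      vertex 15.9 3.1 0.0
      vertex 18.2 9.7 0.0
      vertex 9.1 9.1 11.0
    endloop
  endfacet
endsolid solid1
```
; perimeter-only toolpath
G21 ; units = mm
G90 ; absolute positioning
G28 ; home
; layer 1
G0 Z1.6
G0 X16.9 Y9.6
G1 X14.2 Y14.9
G1 X8.6 Y16.9
G1 X3.3 Y14.2
G1 X1.3 Y8.6
G1 X4.0 Y3.3
G1 X9.6 Y1.3
G1 X14.9 Y4.0
G1 X16.9 Y9.6
; layer 2
G0 Z3.1
G0 X15.6 Y9.5
G1 X13.4 Y14.0
G1 X8.7 Y15.6
G1 X4.2 Y13.4
G1 X2.6 Y8.7
G1 X4.8 Y4.2
G1 X9.5 Y2.6
G1 X14.0 Y4.8
G1 X15.6 Y9.5
; layer 3
G0 Z4.7
G0 X14.3 Y9.4
G1 X12.5 Y13.0
G1 X8.8 Y14.3
G1 X5.2 Y12.5
G1 X3.9 Y8.8
G1 X5.7 Y5.2
G1 X9.4 Y3.9
G1 X13.0 Y5.7
G1 X14.3 Y9.4
; layer 4
G0 Z6.3
G0 X13.0 Y9.4
G1 X11.7 Y12.0
G1 X8.8 Y13.0
G1 X6.2 Y11.7
G1 X5.2 Y8.8
G1 X6.5 Y6.2
G1 X9.4 Y5.2
G1 X12.0 Y6.5
G1 X13.0 Y9.4
; layer 5
G0 Z7.9
G0 X11.7 Y9.3
G1 X10.8 Y11.0
G1 X8.9 Y11.7
G1 X7.2 Y10.8
G1 X6.5 Y8.9
G1 X7.4 Y7.2
G1 X9.3 Y6.5
G1 X11.0 Y7.4
G1 X11.7 Y9.3
; layer 6
G0 Z9.4
G0 X10.4 Y9.2
G1 X10.0 Y10.1
G1 X9.0 Y10.4
G1 X8.1 Y10.0
G1 X7.8 Y9.0
G1 X8.2 Y8.1
G1 X9.2 Y7.8
G1 X10.1 Y8.2
G1 X10.4 Y9.2
M2 ; end

The solid is a regular 8-sided pyramid, base circumscribed radius ≈ 9.1 mm, apex at z ≈ 11 mm. Slicing at Δz = 1.6 mm — 7 equal slices spanning the solid's height, so layer i sits at z = i·h/7 — gives 6 non-empty perimeters. Each is a 8-segment closed polygon; G0 lifts to the layer z and rapids to the start vertex, then G1 traces the edges. The cross-section shrinks linearly with z (the slice at the apex is degenerate and omitted).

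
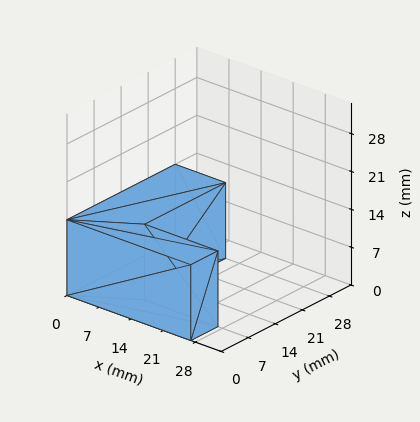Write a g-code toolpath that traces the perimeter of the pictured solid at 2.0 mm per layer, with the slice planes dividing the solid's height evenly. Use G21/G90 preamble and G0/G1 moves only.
Reading the render: the shape is an L-shaped prism: outer 27 × 28 mm, arm thicknesses ≈ 7 mm (horizontal) and 11 mm (vertical), extruded 14 mm in z (dimensions read to the nearest mm from the axis ticks). For the g-code, the solid's height is divided into equal slices at the stated Δz and each level perimeter traced with G1 moves after a G0 lift.

; perimeter-only toolpath
G21 ; units = mm
G90 ; absolute positioning
G28 ; home
; layer 1
G0 Z2.0
G0 X0.0 Y0.0
G1 X27.0 Y0.0
G1 X27.0 Y7.0
G1 X11.0 Y7.0
G1 X11.0 Y28.0
G1 X0.0 Y28.0
G1 X0.0 Y0.0
; layer 2
G0 Z4.0
G0 X0.0 Y0.0
G1 X27.0 Y0.0
G1 X27.0 Y7.0
G1 X11.0 Y7.0
G1 X11.0 Y28.0
G1 X0.0 Y28.0
G1 X0.0 Y0.0
; layer 3
G0 Z6.0
G0 X0.0 Y0.0
G1 X27.0 Y0.0
G1 X27.0 Y7.0
G1 X11.0 Y7.0
G1 X11.0 Y28.0
G1 X0.0 Y28.0
G1 X0.0 Y0.0
; layer 4
G0 Z8.0
G0 X0.0 Y0.0
G1 X27.0 Y0.0
G1 X27.0 Y7.0
G1 X11.0 Y7.0
G1 X11.0 Y28.0
G1 X0.0 Y28.0
G1 X0.0 Y0.0
; layer 5
G0 Z10.0
G0 X0.0 Y0.0
G1 X27.0 Y0.0
G1 X27.0 Y7.0
G1 X11.0 Y7.0
G1 X11.0 Y28.0
G1 X0.0 Y28.0
G1 X0.0 Y0.0
; layer 6
G0 Z12.0
G0 X0.0 Y0.0
G1 X27.0 Y0.0
G1 X27.0 Y7.0
G1 X11.0 Y7.0
G1 X11.0 Y28.0
G1 X0.0 Y28.0
G1 X0.0 Y0.0
; layer 7
G0 Z14.0
G0 X0.0 Y0.0
G1 X27.0 Y0.0
G1 X27.0 Y7.0
G1 X11.0 Y7.0
G1 X11.0 Y28.0
G1 X0.0 Y28.0
G1 X0.0 Y0.0
M2 ; end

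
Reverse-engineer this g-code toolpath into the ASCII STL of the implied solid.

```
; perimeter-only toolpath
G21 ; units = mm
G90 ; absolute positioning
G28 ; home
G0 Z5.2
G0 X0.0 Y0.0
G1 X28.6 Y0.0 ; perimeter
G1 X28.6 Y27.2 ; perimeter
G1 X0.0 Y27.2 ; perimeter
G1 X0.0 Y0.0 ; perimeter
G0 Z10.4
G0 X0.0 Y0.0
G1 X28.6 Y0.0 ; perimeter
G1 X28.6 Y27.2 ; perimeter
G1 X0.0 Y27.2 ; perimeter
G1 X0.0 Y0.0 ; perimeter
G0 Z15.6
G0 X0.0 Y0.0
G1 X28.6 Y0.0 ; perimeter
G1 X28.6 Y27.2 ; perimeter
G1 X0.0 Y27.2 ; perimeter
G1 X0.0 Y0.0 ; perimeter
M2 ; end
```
solid part
  facet normal 0.0000 0.0000 -1.0000
    outer loop
      vertex 28.6 27.2 0.0
      vertex 28.6 0.0 0.0
      vertex 0.0 0.0 0.0
    endloop
  endfacet
  facet normal 0.0000 0.0000 -1.0000
    outer loop
      vertex 0.0 27.2 0.0
      vertex 28.6 27.2 0.0
      vertex 0.0 0.0 0.0
    endloop
  endfacet
  facet normal 0.0000 0.0000 1.0000
    outer loop
      vertex 0.0 0.0 15.6
      vertex 28.6 0.0 15.6
      vertex 28.6 27.2 15.6
    endloop
  endfacet
  facet normal 0.0000 0.0000 1.0000
    outer loop
      vertex 0.0 0.0 15.6
      vertex 28.6 27.2 15.6
      vertex 0.0 27.2 15.6
    endloop
  endfacet
  facet normal 0.0000 -1.0000 0.0000
    outer loop
      vertex 0.0 0.0 0.0
      vertex 28.6 0.0 0.0
      vertex 28.6 0.0 15.6
    endloop
  endfacet
  facet normal 0.0000 -1.0000 0.0000
    outer loop
      vertex 0.0 0.0 0.0
      vertex 28.6 0.0 15.6
      vertex 0.0 0.0 15.6
    endloop
  endfacet
  facet normal 0.0000 1.0000 0.0000
    outer loop
      vertex 28.6 27.2 15.6
      vertex 28.6 27.2 0.0
      vertex 0.0 27.2 0.0
    endloop
  endfacet
  facet normal 0.0000 1.0000 0.0000
    outer loop
      vertex 0.0 27.2 15.6
      vertex 28.6 27.2 15.6
      vertex 0.0 27.2 0.0
    endloop
  endfacet
  facet normal -1.0000 0.0000 0.0000
    outer loop
      vertex 0.0 27.2 15.6
      vertex 0.0 27.2 0.0
      vertex 0.0 0.0 0.0
    endloop
  endfacet
  facet normal -1.0000 0.0000 0.0000
    outer loop
      vertex 0.0 0.0 15.6
      vertex 0.0 27.2 15.6
      vertex 0.0 0.0 0.0
    endloop
  endfacet
  facet normal 1.0000 0.0000 0.0000
    outer loop
      vertex 28.6 0.0 0.0
      vertex 28.6 27.2 0.0
      vertex 28.6 27.2 15.6
    endloop
  endfacet
  facet normal 1.0000 0.0000 0.0000
    outer loop
      vertex 28.6 0.0 0.0
      vertex 28.6 27.2 15.6
      vertex 28.6 0.0 15.6
    endloop
  endfacet
endsolid part

The G0 Z moves step by Δz≈5.2 mm. Every layer's G1 loop is the same polygon, so the solid is a straight extrusion of it from z=0 to z≈15.6. Closing with flat bottom and top caps and triangulating gives 12 facets — a rectangular box, roughly 28.6 × 27.2 mm footprint and 15.6 mm tall.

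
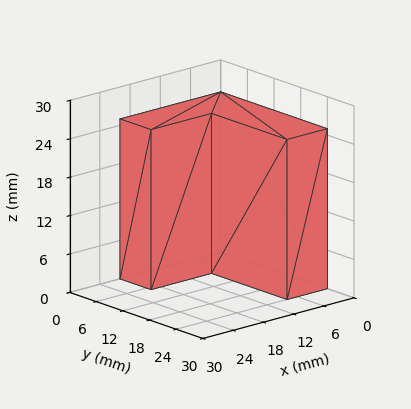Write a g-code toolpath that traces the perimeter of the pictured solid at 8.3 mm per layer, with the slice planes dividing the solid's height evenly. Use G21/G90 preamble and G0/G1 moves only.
Reading the render: the shape is an L-shaped prism: outer 20 × 24 mm, arm thicknesses ≈ 7 mm (horizontal) and 8 mm (vertical), extruded 25 mm in z (dimensions read to the nearest mm from the axis ticks). For the g-code, the solid's height is divided into equal slices at the stated Δz and each level perimeter traced with G1 moves after a G0 lift.

; perimeter-only toolpath
G21 ; units = mm
G90 ; absolute positioning
G28 ; home
; layer 1
G0 Z8.3
G0 X0.0 Y0.0
G1 X20.0 Y0.0
G1 X20.0 Y7.0
G1 X8.0 Y7.0
G1 X8.0 Y24.0
G1 X0.0 Y24.0
G1 X0.0 Y0.0
; layer 2
G0 Z16.7
G0 X0.0 Y0.0
G1 X20.0 Y0.0
G1 X20.0 Y7.0
G1 X8.0 Y7.0
G1 X8.0 Y24.0
G1 X0.0 Y24.0
G1 X0.0 Y0.0
; layer 3
G0 Z25.0
G0 X0.0 Y0.0
G1 X20.0 Y0.0
G1 X20.0 Y7.0
G1 X8.0 Y7.0
G1 X8.0 Y24.0
G1 X0.0 Y24.0
G1 X0.0 Y0.0
M2 ; end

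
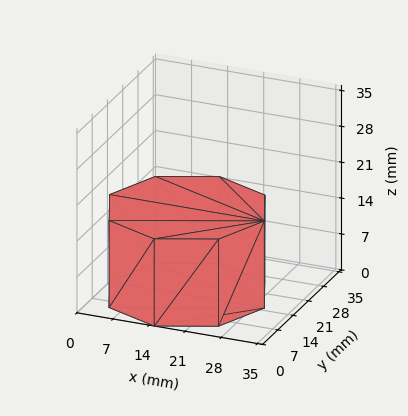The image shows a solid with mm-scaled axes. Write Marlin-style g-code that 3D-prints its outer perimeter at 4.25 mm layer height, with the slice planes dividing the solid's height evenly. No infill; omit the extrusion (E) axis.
Reading the render: the shape is a regular 8-sided prism (a cylinder approximated with 8 flat sides), circumscribed radius ≈ 15 mm, height ≈ 17 mm (dimensions read to the nearest mm from the axis ticks). For the g-code, the solid's height is divided into equal slices at the stated Δz and each level perimeter traced with G1 moves after a G0 lift.

; perimeter-only toolpath
G21 ; units = mm
G90 ; absolute positioning
G28 ; home
; layer 1
G0 Z4.25
G0 X30.00 Y15.00
G1 X25.61 Y25.61
G1 X15.00 Y30.00
G1 X4.39 Y25.61
G1 X0.00 Y15.00
G1 X4.39 Y4.39
G1 X15.00 Y0.00
G1 X25.61 Y4.39
G1 X30.00 Y15.00
; layer 2
G0 Z8.50
G0 X30.00 Y15.00
G1 X25.61 Y25.61
G1 X15.00 Y30.00
G1 X4.39 Y25.61
G1 X0.00 Y15.00
G1 X4.39 Y4.39
G1 X15.00 Y0.00
G1 X25.61 Y4.39
G1 X30.00 Y15.00
; layer 3
G0 Z12.75
G0 X30.00 Y15.00
G1 X25.61 Y25.61
G1 X15.00 Y30.00
G1 X4.39 Y25.61
G1 X0.00 Y15.00
G1 X4.39 Y4.39
G1 X15.00 Y0.00
G1 X25.61 Y4.39
G1 X30.00 Y15.00
; layer 4
G0 Z17.00
G0 X30.00 Y15.00
G1 X25.61 Y25.61
G1 X15.00 Y30.00
G1 X4.39 Y25.61
G1 X0.00 Y15.00
G1 X4.39 Y4.39
G1 X15.00 Y0.00
G1 X25.61 Y4.39
G1 X30.00 Y15.00
M2 ; end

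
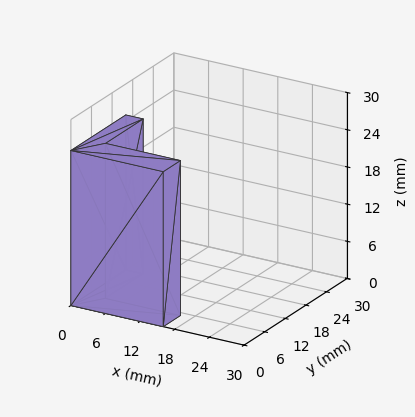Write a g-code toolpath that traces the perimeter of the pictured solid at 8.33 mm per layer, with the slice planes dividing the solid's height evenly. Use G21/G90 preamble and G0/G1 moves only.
Reading the render: the shape is an L-shaped prism: outer 16 × 16 mm, arm thicknesses ≈ 5 mm (horizontal) and 3 mm (vertical), extruded 25 mm in z (dimensions read to the nearest mm from the axis ticks). For the g-code, the solid's height is divided into equal slices at the stated Δz and each level perimeter traced with G1 moves after a G0 lift.

; perimeter-only toolpath
G21 ; units = mm
G90 ; absolute positioning
G28 ; home
; layer 1
G0 Z8.33
G0 X0.00 Y0.00
G1 X16.00 Y0.00
G1 X16.00 Y5.00
G1 X3.00 Y5.00
G1 X3.00 Y16.00
G1 X0.00 Y16.00
G1 X0.00 Y0.00
; layer 2
G0 Z16.67
G0 X0.00 Y0.00
G1 X16.00 Y0.00
G1 X16.00 Y5.00
G1 X3.00 Y5.00
G1 X3.00 Y16.00
G1 X0.00 Y16.00
G1 X0.00 Y0.00
; layer 3
G0 Z25.00
G0 X0.00 Y0.00
G1 X16.00 Y0.00
G1 X16.00 Y5.00
G1 X3.00 Y5.00
G1 X3.00 Y16.00
G1 X0.00 Y16.00
G1 X0.00 Y0.00
M2 ; end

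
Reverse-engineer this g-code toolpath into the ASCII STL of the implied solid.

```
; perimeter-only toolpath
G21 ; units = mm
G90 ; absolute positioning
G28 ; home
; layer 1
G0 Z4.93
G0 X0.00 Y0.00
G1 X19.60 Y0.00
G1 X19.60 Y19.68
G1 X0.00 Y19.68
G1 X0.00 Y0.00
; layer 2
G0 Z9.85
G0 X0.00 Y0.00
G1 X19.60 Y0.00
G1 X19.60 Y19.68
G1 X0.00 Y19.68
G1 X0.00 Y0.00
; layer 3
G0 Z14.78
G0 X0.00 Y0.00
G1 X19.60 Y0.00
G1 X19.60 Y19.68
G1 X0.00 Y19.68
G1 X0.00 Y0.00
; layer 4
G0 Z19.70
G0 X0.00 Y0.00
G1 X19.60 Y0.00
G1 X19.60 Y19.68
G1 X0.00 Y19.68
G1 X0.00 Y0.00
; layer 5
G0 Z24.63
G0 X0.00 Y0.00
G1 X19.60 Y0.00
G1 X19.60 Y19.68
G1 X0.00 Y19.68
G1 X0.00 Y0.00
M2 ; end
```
solid part
  facet normal 0.0000 0.0000 -1.0000
    outer loop
      vertex 19.60 19.68 0.00
      vertex 19.60 0.00 0.00
      vertex 0.00 0.00 0.00
    endloop
  endfacet
  facet normal 0.0000 0.0000 -1.0000
    outer loop
      vertex 0.00 19.68 0.00
      vertex 19.60 19.68 0.00
      vertex 0.00 0.00 0.00
    endloop
  endfacet
  facet normal 0.0000 0.0000 1.0000
    outer loop
      vertex 0.00 0.00 24.63
      vertex 19.60 0.00 24.63
      vertex 19.60 19.68 24.63
    endloop
  endfacet
  facet normal 0.0000 0.0000 1.0000
    outer loop
      vertex 0.00 0.00 24.63
      vertex 19.60 19.68 24.63
      vertex 0.00 19.68 24.63
    endloop
  endfacet
  facet normal 0.0000 -1.0000 0.0000
    outer loop
      vertex 0.00 0.00 0.00
      vertex 19.60 0.00 0.00
      vertex 19.60 0.00 24.63
    endloop
  endfacet
  facet normal 0.0000 -1.0000 0.0000
    outer loop
      vertex 0.00 0.00 0.00
      vertex 19.60 0.00 24.63
      vertex 0.00 0.00 24.63
    endloop
  endfacet
  facet normal 0.0000 1.0000 0.0000
    outer loop
      vertex 19.60 19.68 24.63
      vertex 19.60 19.68 0.00
      vertex 0.00 19.68 0.00
    endloop
  endfacet
  facet normal 0.0000 1.0000 0.0000
    outer loop
      vertex 0.00 19.68 24.63
      vertex 19.60 19.68 24.63
      vertex 0.00 19.68 0.00
    endloop
  endfacet
  facet normal -1.0000 0.0000 0.0000
    outer loop
      vertex 0.00 19.68 24.63
      vertex 0.00 19.68 0.00
      vertex 0.00 0.00 0.00
    endloop
  endfacet
  facet normal -1.0000 0.0000 0.0000
    outer loop
      vertex 0.00 0.00 24.63
      vertex 0.00 19.68 24.63
      vertex 0.00 0.00 0.00
    endloop
  endfacet
  facet normal 1.0000 0.0000 0.0000
    outer loop
      vertex 19.60 0.00 0.00
      vertex 19.60 19.68 0.00
      vertex 19.60 19.68 24.63
    endloop
  endfacet
  facet normal 1.0000 0.0000 0.0000
    outer loop
      vertex 19.60 0.00 0.00
      vertex 19.60 19.68 24.63
      vertex 19.60 0.00 24.63
    endloop
  endfacet
endsolid part

The G0 Z moves step by Δz≈4.93 mm. Every layer's G1 loop is the same polygon, so the solid is a straight extrusion of it from z=0 to z≈24.6. Closing with flat bottom and top caps and triangulating gives 12 facets — a rectangular box, roughly 19.6 × 19.7 mm footprint and 24.6 mm tall.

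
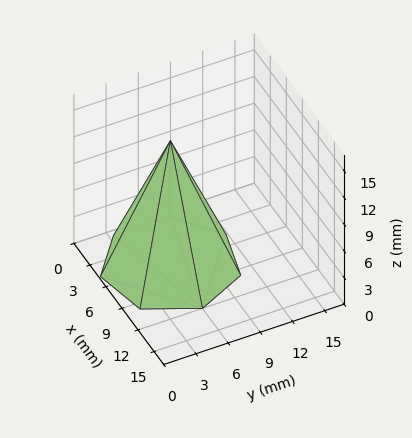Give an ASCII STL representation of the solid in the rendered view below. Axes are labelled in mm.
Reading the render: the shape is a regular 7-sided pyramid, base circumscribed radius ≈ 6 mm, apex at z ≈ 14 mm (dimensions read to the nearest mm from the axis ticks). For the STL, each face is triangulated and given an outward normal.

solid part
  facet normal 0.0000 0.0000 -1.0000
    outer loop
      vertex 4.665 11.850 0.000
      vertex 9.741 10.691 0.000
      vertex 12.000 6.000 0.000
    endloop
  endfacet
  facet normal 0.0000 0.0000 -1.0000
    outer loop
      vertex 0.594 8.603 0.000
      vertex 4.665 11.850 0.000
      vertex 12.000 6.000 0.000
    endloop
  endfacet
  facet normal 0.0000 0.0000 -1.0000
    outer loop
      vertex 0.594 3.397 0.000
      vertex 0.594 8.603 0.000
      vertex 12.000 6.000 0.000
    endloop
  endfacet
  facet normal 0.0000 0.0000 -1.0000
    outer loop
      vertex 4.665 0.150 0.000
      vertex 0.594 3.397 0.000
      vertex 12.000 6.000 0.000
    endloop
  endfacet
  facet normal 0.0000 0.0000 -1.0000
    outer loop
      vertex 9.741 1.309 0.000
      vertex 4.665 0.150 0.000
      vertex 12.000 6.000 0.000
    endloop
  endfacet
  facet normal 0.8405 0.4047 0.3602
    outer loop
      vertex 12.000 6.000 0.000
      vertex 9.741 10.691 0.000
      vertex 6.000 6.000 14.000
    endloop
  endfacet
  facet normal 0.2077 0.9095 0.3602
    outer loop
      vertex 9.741 10.691 0.000
      vertex 4.665 11.850 0.000
      vertex 6.000 6.000 14.000
    endloop
  endfacet
  facet normal -0.5817 0.7293 0.3602
    outer loop
      vertex 4.665 11.850 0.000
      vertex 0.594 8.603 0.000
      vertex 6.000 6.000 14.000
    endloop
  endfacet
  facet normal -0.9329 0.0000 0.3602
    outer loop
      vertex 0.594 8.603 0.000
      vertex 0.594 3.397 0.000
      vertex 6.000 6.000 14.000
    endloop
  endfacet
  facet normal -0.5817 -0.7293 0.3602
    outer loop
      vertex 0.594 3.397 0.000
      vertex 4.665 0.150 0.000
      vertex 6.000 6.000 14.000
    endloop
  endfacet
  facet normal 0.2077 -0.9095 0.3602
    outer loop
      vertex 4.665 0.150 0.000
      vertex 9.741 1.309 0.000
      vertex 6.000 6.000 14.000
    endloop
  endfacet
  facet normal 0.8405 -0.4047 0.3602
    outer loop
      vertex 9.741 1.309 0.000
      vertex 12.000 6.000 0.000
      vertex 6.000 6.000 14.000
    endloop
  endfacet
endsolid part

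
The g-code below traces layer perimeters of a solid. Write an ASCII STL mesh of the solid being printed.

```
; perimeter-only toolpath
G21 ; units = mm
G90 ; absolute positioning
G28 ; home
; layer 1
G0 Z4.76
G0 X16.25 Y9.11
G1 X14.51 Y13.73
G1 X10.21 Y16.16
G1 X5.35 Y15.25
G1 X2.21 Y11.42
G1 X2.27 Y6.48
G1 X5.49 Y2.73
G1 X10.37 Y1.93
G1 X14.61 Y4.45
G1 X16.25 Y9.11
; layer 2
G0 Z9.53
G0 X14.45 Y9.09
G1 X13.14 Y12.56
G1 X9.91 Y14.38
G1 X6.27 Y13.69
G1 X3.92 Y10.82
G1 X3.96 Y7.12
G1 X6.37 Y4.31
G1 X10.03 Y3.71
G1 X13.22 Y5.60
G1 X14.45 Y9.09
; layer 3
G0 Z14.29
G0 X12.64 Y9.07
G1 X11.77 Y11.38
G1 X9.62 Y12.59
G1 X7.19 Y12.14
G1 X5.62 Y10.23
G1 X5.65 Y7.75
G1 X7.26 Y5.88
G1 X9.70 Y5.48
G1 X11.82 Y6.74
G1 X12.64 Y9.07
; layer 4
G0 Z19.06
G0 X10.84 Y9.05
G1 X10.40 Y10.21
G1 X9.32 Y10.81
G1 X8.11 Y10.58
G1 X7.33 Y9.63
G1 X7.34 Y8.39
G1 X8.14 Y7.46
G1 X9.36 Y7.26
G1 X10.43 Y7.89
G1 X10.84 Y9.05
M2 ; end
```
solid part
  facet normal 0.0000 0.0000 -1.0000
    outer loop
      vertex 10.50 17.94 0.00
      vertex 15.88 14.91 0.00
      vertex 18.06 9.13 0.00
    endloop
  endfacet
  facet normal 0.0000 0.0000 -1.0000
    outer loop
      vertex 4.43 16.80 0.00
      vertex 10.50 17.94 0.00
      vertex 18.06 9.13 0.00
    endloop
  endfacet
  facet normal 0.0000 0.0000 -1.0000
    outer loop
      vertex 0.51 12.02 0.00
      vertex 4.43 16.80 0.00
      vertex 18.06 9.13 0.00
    endloop
  endfacet
  facet normal 0.0000 0.0000 -1.0000
    outer loop
      vertex 0.58 5.84 0.00
      vertex 0.51 12.02 0.00
      vertex 18.06 9.13 0.00
    endloop
  endfacet
  facet normal 0.0000 0.0000 -1.0000
    outer loop
      vertex 4.60 1.16 0.00
      vertex 0.58 5.84 0.00
      vertex 18.06 9.13 0.00
    endloop
  endfacet
  facet normal 0.0000 0.0000 -1.0000
    outer loop
      vertex 10.70 0.16 0.00
      vertex 4.60 1.16 0.00
      vertex 18.06 9.13 0.00
    endloop
  endfacet
  facet normal 0.0000 0.0000 -1.0000
    outer loop
      vertex 16.01 3.31 0.00
      vertex 10.70 0.16 0.00
      vertex 18.06 9.13 0.00
    endloop
  endfacet
  facet normal 0.8814 0.3324 0.3355
    outer loop
      vertex 18.06 9.13 0.00
      vertex 15.88 14.91 0.00
      vertex 9.03 9.03 23.82
    endloop
  endfacet
  facet normal 0.4623 0.8208 0.3356
    outer loop
      vertex 15.88 14.91 0.00
      vertex 10.50 17.94 0.00
      vertex 9.03 9.03 23.82
    endloop
  endfacet
  facet normal -0.1739 0.9258 0.3356
    outer loop
      vertex 10.50 17.94 0.00
      vertex 4.43 16.80 0.00
      vertex 9.03 9.03 23.82
    endloop
  endfacet
  facet normal -0.7284 0.5974 0.3355
    outer loop
      vertex 4.43 16.80 0.00
      vertex 0.51 12.02 0.00
      vertex 9.03 9.03 23.82
    endloop
  endfacet
  facet normal -0.9420 -0.0107 0.3356
    outer loop
      vertex 0.51 12.02 0.00
      vertex 0.58 5.84 0.00
      vertex 9.03 9.03 23.82
    endloop
  endfacet
  facet normal -0.7146 -0.6138 0.3357
    outer loop
      vertex 0.58 5.84 0.00
      vertex 4.60 1.16 0.00
      vertex 9.03 9.03 23.82
    endloop
  endfacet
  facet normal -0.1524 -0.9296 0.3355
    outer loop
      vertex 4.60 1.16 0.00
      vertex 10.70 0.16 0.00
      vertex 9.03 9.03 23.82
    endloop
  endfacet
  facet normal 0.4806 -0.8102 0.3354
    outer loop
      vertex 10.70 0.16 0.00
      vertex 16.01 3.31 0.00
      vertex 9.03 9.03 23.82
    endloop
  endfacet
  facet normal 0.8885 -0.3130 0.3355
    outer loop
      vertex 16.01 3.31 0.00
      vertex 18.06 9.13 0.00
      vertex 9.03 9.03 23.82
    endloop
  endfacet
endsolid part

The G0 Z moves step by Δz≈4.76 mm. The G1 loops shrink linearly with z, so the solid tapers from its base footprint up to z≈23.8. Closing with a flat bottom cap and the tapered top and triangulating gives 16 facets — a regular 9-sided pyramid, base circumscribed radius ≈ 9.03 mm, apex at z ≈ 23.8 mm.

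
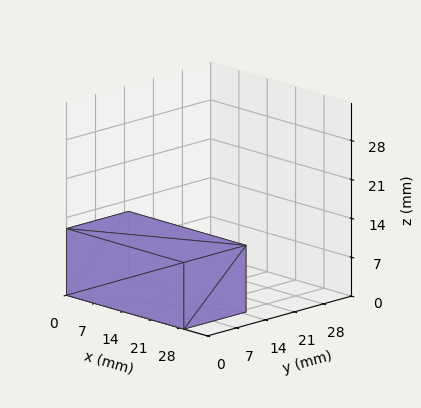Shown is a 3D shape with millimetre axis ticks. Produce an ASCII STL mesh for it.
Reading the render: the shape is a rectangular box, roughly 29 × 15 mm footprint and 12 mm tall (dimensions read to the nearest mm from the axis ticks). For the STL, each face is triangulated and given an outward normal.

solid part
  facet normal 0.0000 0.0000 -1.0000
    outer loop
      vertex 29.0 15.0 0.0
      vertex 29.0 0.0 0.0
      vertex 0.0 0.0 0.0
    endloop
  endfacet
  facet normal 0.0000 0.0000 -1.0000
    outer loop
      vertex 0.0 15.0 0.0
      vertex 29.0 15.0 0.0
      vertex 0.0 0.0 0.0
    endloop
  endfacet
  facet normal 0.0000 0.0000 1.0000
    outer loop
      vertex 0.0 0.0 12.0
      vertex 29.0 0.0 12.0
      vertex 29.0 15.0 12.0
    endloop
  endfacet
  facet normal 0.0000 0.0000 1.0000
    outer loop
      vertex 0.0 0.0 12.0
      vertex 29.0 15.0 12.0
      vertex 0.0 15.0 12.0
    endloop
  endfacet
  facet normal 0.0000 -1.0000 0.0000
    outer loop
      vertex 0.0 0.0 0.0
      vertex 29.0 0.0 0.0
      vertex 29.0 0.0 12.0
    endloop
  endfacet
  facet normal 0.0000 -1.0000 0.0000
    outer loop
      vertex 0.0 0.0 0.0
      vertex 29.0 0.0 12.0
      vertex 0.0 0.0 12.0
    endloop
  endfacet
  facet normal 0.0000 1.0000 0.0000
    outer loop
      vertex 29.0 15.0 12.0
      vertex 29.0 15.0 0.0
      vertex 0.0 15.0 0.0
    endloop
  endfacet
  facet normal 0.0000 1.0000 0.0000
    outer loop
      vertex 0.0 15.0 12.0
      vertex 29.0 15.0 12.0
      vertex 0.0 15.0 0.0
    endloop
  endfacet
  facet normal -1.0000 0.0000 0.0000
    outer loop
      vertex 0.0 15.0 12.0
      vertex 0.0 15.0 0.0
      vertex 0.0 0.0 0.0
    endloop
  endfacet
  facet normal -1.0000 0.0000 0.0000
    outer loop
      vertex 0.0 0.0 12.0
      vertex 0.0 15.0 12.0
      vertex 0.0 0.0 0.0
    endloop
  endfacet
  facet normal 1.0000 0.0000 0.0000
    outer loop
      vertex 29.0 0.0 0.0
      vertex 29.0 15.0 0.0
      vertex 29.0 15.0 12.0
    endloop
  endfacet
  facet normal 1.0000 0.0000 0.0000
    outer loop
      vertex 29.0 0.0 0.0
      vertex 29.0 15.0 12.0
      vertex 29.0 0.0 12.0
    endloop
  endfacet
endsolid part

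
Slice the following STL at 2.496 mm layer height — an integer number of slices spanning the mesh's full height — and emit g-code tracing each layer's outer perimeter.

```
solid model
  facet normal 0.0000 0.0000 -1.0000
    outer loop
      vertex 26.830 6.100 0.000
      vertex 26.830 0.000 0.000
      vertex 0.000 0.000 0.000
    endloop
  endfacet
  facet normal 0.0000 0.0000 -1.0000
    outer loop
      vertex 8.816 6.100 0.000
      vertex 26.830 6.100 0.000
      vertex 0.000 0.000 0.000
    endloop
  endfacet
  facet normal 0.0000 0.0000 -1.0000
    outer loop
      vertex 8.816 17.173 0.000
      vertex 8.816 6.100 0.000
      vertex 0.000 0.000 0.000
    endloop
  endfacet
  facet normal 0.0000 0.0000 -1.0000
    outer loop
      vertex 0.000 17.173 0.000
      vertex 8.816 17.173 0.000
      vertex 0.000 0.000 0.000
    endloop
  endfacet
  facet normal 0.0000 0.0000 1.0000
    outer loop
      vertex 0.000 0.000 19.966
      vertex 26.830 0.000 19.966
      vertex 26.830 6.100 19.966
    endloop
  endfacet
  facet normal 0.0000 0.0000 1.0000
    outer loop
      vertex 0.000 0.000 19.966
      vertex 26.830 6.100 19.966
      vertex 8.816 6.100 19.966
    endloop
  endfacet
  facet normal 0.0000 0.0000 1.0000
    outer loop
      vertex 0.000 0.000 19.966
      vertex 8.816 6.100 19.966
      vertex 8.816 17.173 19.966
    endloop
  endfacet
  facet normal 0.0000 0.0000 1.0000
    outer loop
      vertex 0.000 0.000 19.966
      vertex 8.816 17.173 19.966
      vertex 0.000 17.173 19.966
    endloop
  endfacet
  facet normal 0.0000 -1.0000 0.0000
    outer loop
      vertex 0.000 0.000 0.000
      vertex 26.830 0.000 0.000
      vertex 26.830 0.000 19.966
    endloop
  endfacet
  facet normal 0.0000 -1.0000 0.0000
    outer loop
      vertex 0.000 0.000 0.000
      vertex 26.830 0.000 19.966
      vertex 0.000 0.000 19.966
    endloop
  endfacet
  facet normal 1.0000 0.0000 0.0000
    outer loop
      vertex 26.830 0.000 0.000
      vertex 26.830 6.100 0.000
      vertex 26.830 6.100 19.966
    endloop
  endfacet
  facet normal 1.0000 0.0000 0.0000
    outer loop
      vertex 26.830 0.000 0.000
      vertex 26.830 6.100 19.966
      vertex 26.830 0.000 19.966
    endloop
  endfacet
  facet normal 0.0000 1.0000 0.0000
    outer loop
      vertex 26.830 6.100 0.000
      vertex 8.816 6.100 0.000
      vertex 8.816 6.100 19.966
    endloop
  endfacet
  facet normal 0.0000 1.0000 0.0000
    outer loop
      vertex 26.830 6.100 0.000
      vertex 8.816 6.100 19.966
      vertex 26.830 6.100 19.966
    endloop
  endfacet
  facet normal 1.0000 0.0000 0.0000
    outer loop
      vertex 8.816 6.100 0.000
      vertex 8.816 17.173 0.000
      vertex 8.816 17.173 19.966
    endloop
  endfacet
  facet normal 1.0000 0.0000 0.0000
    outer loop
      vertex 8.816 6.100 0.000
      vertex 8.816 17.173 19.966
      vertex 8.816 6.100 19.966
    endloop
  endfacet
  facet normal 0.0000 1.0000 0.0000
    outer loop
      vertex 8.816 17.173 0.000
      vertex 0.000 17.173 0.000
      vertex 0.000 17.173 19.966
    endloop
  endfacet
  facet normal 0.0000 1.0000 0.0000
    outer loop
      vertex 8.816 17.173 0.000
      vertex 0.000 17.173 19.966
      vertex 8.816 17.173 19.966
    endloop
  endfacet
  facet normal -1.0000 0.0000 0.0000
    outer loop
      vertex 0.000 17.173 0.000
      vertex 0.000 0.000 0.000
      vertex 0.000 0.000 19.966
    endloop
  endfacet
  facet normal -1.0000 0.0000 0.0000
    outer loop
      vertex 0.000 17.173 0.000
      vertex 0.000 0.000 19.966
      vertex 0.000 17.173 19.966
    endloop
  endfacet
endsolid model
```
; perimeter-only toolpath
G21 ; units = mm
G90 ; absolute positioning
G28 ; home
; layer 1
G0 Z2.496
G0 X0.000 Y0.000
G1 X26.830 Y0.000
G1 X26.830 Y6.100
G1 X8.816 Y6.100
G1 X8.816 Y17.173
G1 X0.000 Y17.173
G1 X0.000 Y0.000
; layer 2
G0 Z4.992
G0 X0.000 Y0.000
G1 X26.830 Y0.000
G1 X26.830 Y6.100
G1 X8.816 Y6.100
G1 X8.816 Y17.173
G1 X0.000 Y17.173
G1 X0.000 Y0.000
; layer 3
G0 Z7.487
G0 X0.000 Y0.000
G1 X26.830 Y0.000
G1 X26.830 Y6.100
G1 X8.816 Y6.100
G1 X8.816 Y17.173
G1 X0.000 Y17.173
G1 X0.000 Y0.000
; layer 4
G0 Z9.983
G0 X0.000 Y0.000
G1 X26.830 Y0.000
G1 X26.830 Y6.100
G1 X8.816 Y6.100
G1 X8.816 Y17.173
G1 X0.000 Y17.173
G1 X0.000 Y0.000
; layer 5
G0 Z12.479
G0 X0.000 Y0.000
G1 X26.830 Y0.000
G1 X26.830 Y6.100
G1 X8.816 Y6.100
G1 X8.816 Y17.173
G1 X0.000 Y17.173
G1 X0.000 Y0.000
; layer 6
G0 Z14.975
G0 X0.000 Y0.000
G1 X26.830 Y0.000
G1 X26.830 Y6.100
G1 X8.816 Y6.100
G1 X8.816 Y17.173
G1 X0.000 Y17.173
G1 X0.000 Y0.000
; layer 7
G0 Z17.470
G0 X0.000 Y0.000
G1 X26.830 Y0.000
G1 X26.830 Y6.100
G1 X8.816 Y6.100
G1 X8.816 Y17.173
G1 X0.000 Y17.173
G1 X0.000 Y0.000
; layer 8
G0 Z19.966
G0 X0.000 Y0.000
G1 X26.830 Y0.000
G1 X26.830 Y6.100
G1 X8.816 Y6.100
G1 X8.816 Y17.173
G1 X0.000 Y17.173
G1 X0.000 Y0.000
M2 ; end

The solid is an L-shaped prism: outer 26.8 × 17.2 mm, arm thicknesses ≈ 6.1 mm (horizontal) and 8.82 mm (vertical), extruded 20 mm in z. Slicing at Δz = 2.496 mm — 8 equal slices spanning the solid's height, so layer i sits at z = i·h/8 — gives 8 non-empty perimeters. Each is a 6-segment closed polygon; G0 lifts to the layer z and rapids to the start vertex, then G1 traces the edges.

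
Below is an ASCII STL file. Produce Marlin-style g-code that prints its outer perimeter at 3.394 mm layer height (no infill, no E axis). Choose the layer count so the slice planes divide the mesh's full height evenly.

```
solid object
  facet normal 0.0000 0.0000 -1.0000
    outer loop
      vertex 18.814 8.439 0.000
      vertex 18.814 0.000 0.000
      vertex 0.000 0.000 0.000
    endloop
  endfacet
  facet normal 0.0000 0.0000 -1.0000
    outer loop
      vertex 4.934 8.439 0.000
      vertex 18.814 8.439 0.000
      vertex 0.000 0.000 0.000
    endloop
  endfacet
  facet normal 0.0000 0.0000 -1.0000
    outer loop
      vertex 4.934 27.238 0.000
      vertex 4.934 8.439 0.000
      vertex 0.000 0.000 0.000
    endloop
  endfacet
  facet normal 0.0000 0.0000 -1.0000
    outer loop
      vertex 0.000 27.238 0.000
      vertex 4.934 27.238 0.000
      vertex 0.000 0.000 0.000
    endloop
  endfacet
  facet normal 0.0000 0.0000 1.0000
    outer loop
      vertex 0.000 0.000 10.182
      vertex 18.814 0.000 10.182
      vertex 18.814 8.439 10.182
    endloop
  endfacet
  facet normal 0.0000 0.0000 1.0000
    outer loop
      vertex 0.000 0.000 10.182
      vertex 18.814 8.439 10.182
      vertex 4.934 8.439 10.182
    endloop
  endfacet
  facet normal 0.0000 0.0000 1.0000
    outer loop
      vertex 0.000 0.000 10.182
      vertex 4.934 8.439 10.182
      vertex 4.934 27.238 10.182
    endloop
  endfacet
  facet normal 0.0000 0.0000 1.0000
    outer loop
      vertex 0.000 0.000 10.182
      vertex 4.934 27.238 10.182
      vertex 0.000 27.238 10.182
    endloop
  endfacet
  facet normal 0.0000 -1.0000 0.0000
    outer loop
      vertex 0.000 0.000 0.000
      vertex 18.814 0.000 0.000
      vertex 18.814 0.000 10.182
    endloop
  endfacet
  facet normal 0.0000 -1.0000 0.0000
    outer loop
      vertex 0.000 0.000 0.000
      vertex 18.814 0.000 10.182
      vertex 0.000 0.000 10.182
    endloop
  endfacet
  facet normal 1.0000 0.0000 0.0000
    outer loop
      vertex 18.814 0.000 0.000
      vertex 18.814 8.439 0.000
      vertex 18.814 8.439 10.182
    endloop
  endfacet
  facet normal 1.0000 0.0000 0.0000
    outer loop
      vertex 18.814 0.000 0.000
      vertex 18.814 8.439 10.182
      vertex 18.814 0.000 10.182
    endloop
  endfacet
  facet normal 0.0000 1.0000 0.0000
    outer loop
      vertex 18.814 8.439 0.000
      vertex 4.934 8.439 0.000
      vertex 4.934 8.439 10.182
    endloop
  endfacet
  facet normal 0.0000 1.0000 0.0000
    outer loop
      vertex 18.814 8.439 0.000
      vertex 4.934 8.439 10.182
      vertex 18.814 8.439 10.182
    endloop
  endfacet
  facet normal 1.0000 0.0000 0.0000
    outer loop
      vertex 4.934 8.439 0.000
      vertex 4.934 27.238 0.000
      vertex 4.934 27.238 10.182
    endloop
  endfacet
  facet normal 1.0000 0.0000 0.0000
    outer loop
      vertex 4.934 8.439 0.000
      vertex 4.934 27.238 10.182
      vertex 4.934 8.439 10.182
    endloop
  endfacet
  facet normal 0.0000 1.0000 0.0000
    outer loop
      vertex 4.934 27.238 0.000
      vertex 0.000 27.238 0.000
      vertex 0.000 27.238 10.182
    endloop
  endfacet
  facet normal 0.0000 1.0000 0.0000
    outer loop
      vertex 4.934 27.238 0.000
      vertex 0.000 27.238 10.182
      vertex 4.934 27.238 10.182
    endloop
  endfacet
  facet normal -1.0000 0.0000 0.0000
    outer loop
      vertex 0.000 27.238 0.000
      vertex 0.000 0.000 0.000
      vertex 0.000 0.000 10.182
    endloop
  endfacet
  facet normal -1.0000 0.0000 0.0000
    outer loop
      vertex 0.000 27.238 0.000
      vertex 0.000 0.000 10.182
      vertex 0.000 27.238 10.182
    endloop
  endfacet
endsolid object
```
; perimeter-only toolpath
G21 ; units = mm
G90 ; absolute positioning
G28 ; home
; layer 1
G0 Z3.394
G0 X0.000 Y0.000
G1 X18.814 Y0.000
G1 X18.814 Y8.439
G1 X4.934 Y8.439
G1 X4.934 Y27.238
G1 X0.000 Y27.238
G1 X0.000 Y0.000
; layer 2
G0 Z6.788
G0 X0.000 Y0.000
G1 X18.814 Y0.000
G1 X18.814 Y8.439
G1 X4.934 Y8.439
G1 X4.934 Y27.238
G1 X0.000 Y27.238
G1 X0.000 Y0.000
; layer 3
G0 Z10.182
G0 X0.000 Y0.000
G1 X18.814 Y0.000
G1 X18.814 Y8.439
G1 X4.934 Y8.439
G1 X4.934 Y27.238
G1 X0.000 Y27.238
G1 X0.000 Y0.000
M2 ; end

The solid is an L-shaped prism: outer 18.8 × 27.2 mm, arm thicknesses ≈ 8.44 mm (horizontal) and 4.93 mm (vertical), extruded 10.2 mm in z. Slicing at Δz = 3.394 mm — 3 equal slices spanning the solid's height, so layer i sits at z = i·h/3 — gives 3 non-empty perimeters. Each is a 6-segment closed polygon; G0 lifts to the layer z and rapids to the start vertex, then G1 traces the edges.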